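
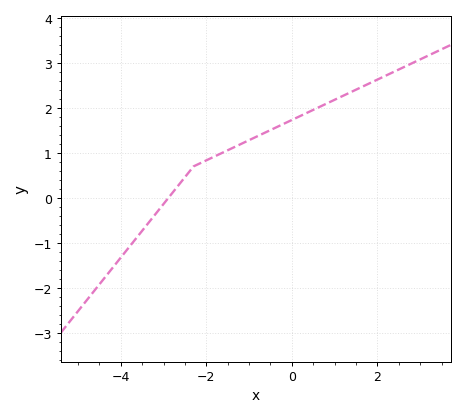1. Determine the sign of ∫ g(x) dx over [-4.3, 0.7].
positive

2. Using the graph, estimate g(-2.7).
0.223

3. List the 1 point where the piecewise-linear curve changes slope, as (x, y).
(-2.3, 0.7)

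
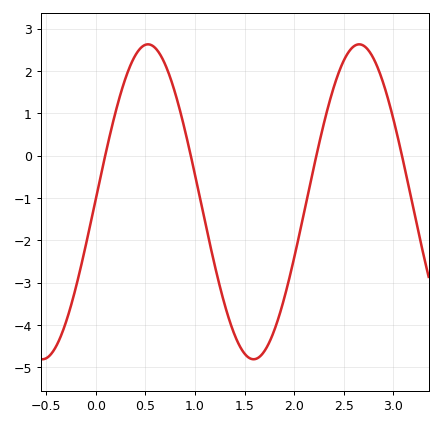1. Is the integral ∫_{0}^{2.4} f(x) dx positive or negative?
negative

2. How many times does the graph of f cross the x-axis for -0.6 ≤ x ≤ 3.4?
4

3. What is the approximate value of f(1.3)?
-3.52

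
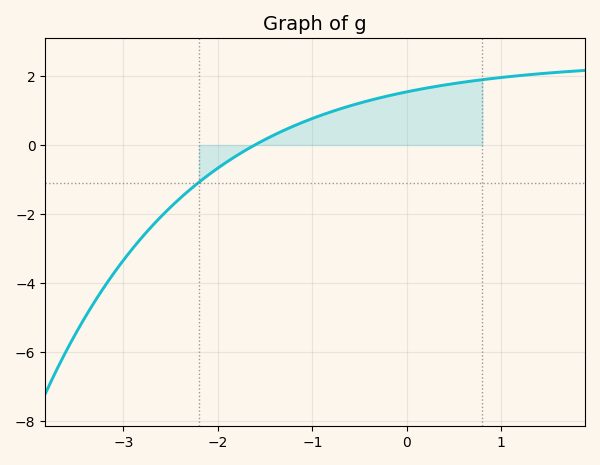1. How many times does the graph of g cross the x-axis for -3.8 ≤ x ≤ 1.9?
1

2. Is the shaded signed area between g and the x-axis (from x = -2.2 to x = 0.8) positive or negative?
positive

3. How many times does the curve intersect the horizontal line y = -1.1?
1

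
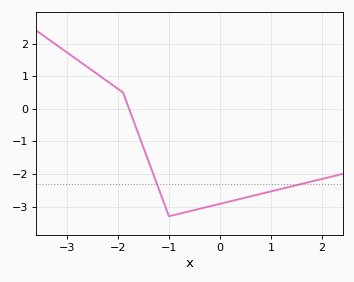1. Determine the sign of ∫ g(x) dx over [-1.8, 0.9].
negative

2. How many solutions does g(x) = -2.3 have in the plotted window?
2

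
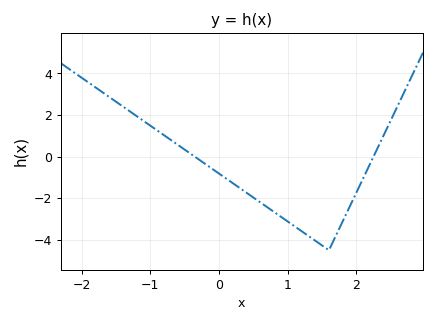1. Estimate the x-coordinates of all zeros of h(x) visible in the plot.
-0.353, 2.25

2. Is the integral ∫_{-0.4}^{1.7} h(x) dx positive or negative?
negative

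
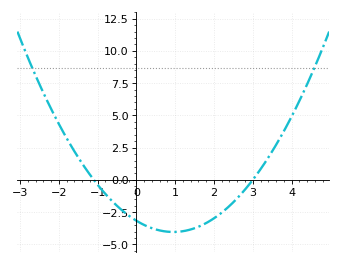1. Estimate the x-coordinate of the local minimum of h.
0.95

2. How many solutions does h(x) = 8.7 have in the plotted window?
2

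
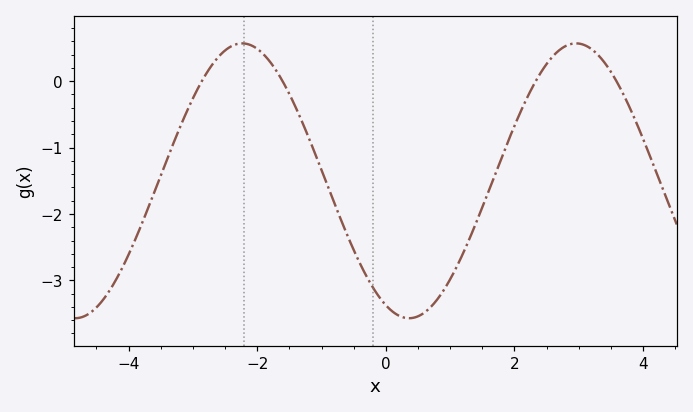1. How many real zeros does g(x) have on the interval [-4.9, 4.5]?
4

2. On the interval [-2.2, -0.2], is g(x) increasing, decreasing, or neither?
decreasing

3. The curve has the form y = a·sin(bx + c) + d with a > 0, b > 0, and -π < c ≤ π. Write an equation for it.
y = 2.07sin(1.21x - 2.01) - 1.5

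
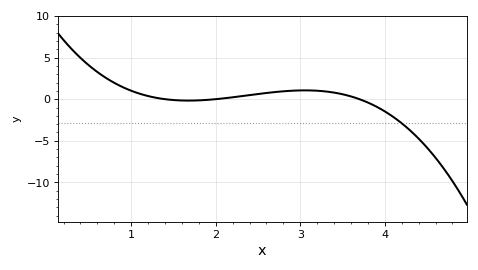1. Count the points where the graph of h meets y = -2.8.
1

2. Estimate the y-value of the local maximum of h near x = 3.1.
1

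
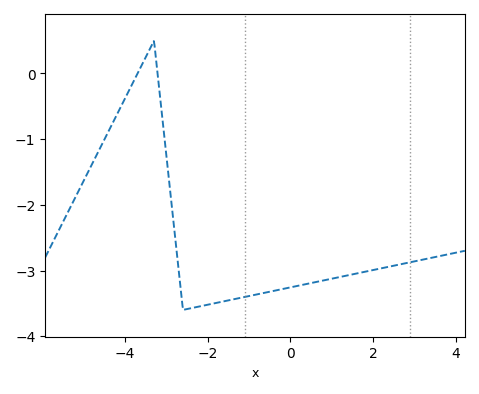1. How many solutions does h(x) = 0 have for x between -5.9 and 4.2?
2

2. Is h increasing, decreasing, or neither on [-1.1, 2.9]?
increasing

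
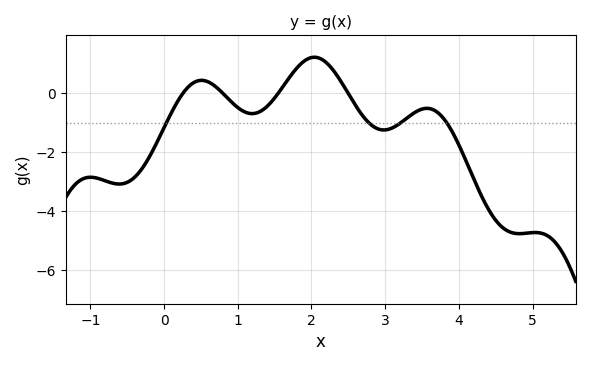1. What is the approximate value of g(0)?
-1.2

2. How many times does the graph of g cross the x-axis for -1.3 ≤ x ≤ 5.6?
4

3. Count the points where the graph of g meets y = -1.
4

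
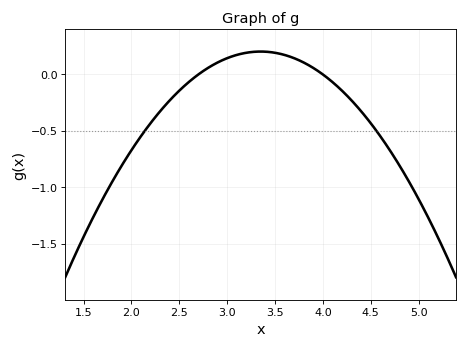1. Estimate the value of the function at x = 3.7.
0.15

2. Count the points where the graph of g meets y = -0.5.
2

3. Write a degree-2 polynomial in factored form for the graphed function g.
y = -0.48(x - 2.7)(x - 4)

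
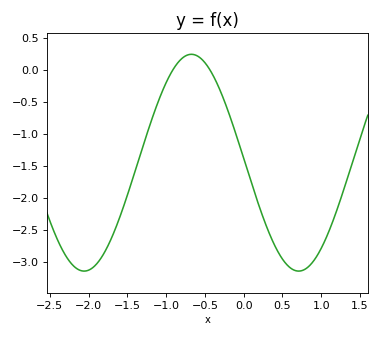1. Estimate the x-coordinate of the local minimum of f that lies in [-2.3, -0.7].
-2.06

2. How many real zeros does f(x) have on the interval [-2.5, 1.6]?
2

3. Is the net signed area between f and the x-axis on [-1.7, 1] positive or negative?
negative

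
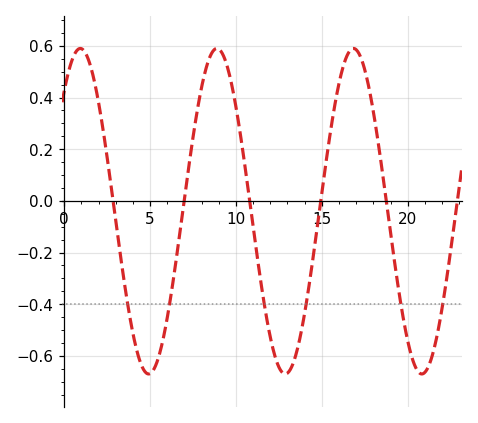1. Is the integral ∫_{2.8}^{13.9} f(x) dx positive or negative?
negative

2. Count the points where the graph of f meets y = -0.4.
6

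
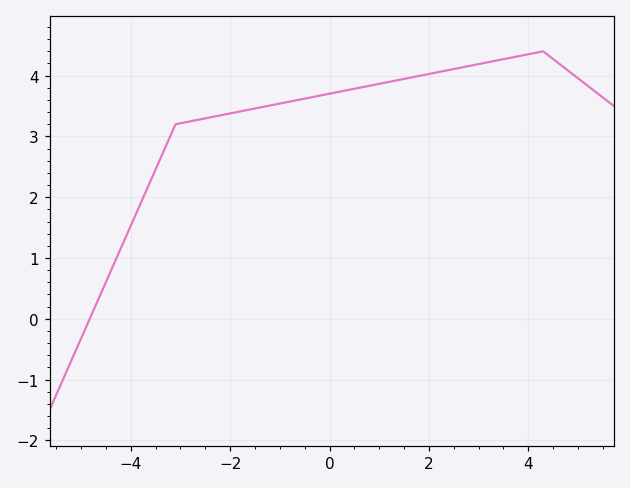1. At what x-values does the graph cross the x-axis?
-4.8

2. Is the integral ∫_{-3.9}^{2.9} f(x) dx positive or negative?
positive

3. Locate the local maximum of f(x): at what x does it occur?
4.2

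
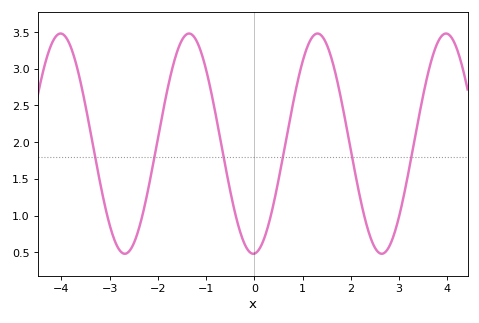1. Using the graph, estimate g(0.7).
2.18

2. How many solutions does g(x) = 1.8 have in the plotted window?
6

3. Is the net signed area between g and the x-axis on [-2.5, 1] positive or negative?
positive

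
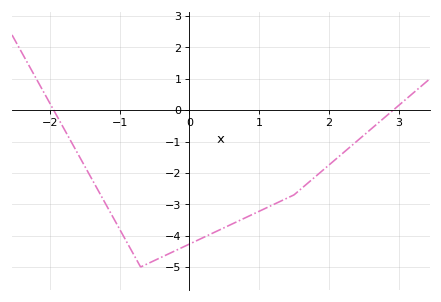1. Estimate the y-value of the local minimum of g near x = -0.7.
-5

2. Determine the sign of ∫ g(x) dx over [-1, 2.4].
negative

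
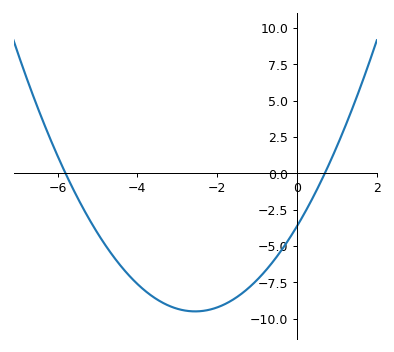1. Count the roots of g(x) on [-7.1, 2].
2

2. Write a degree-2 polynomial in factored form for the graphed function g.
y = 0.9(x + 5.8)(x - 0.7)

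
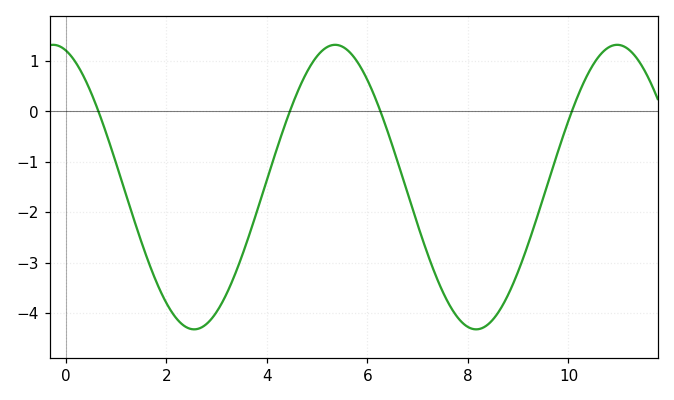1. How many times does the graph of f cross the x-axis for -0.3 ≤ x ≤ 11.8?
4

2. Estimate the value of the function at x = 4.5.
0.1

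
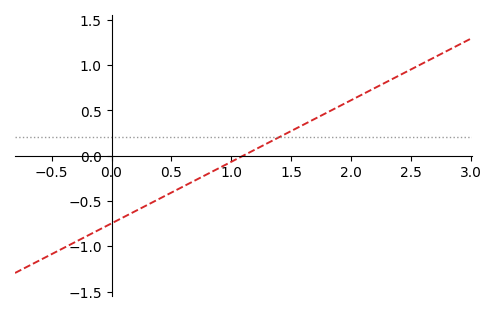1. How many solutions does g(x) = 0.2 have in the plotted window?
1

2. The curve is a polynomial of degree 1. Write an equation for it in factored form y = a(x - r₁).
y = 0.68(x - 1.1)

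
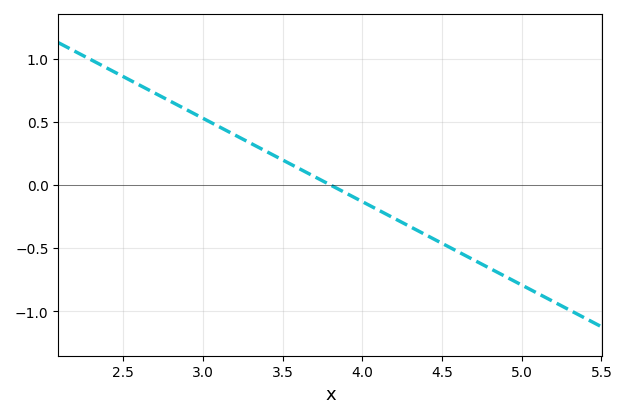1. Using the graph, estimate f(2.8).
0.65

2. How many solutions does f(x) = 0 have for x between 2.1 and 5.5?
1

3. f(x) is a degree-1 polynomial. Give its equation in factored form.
y = -0.66(x - 3.8)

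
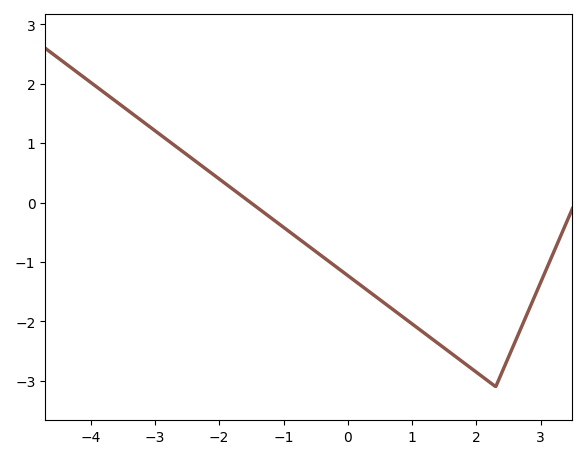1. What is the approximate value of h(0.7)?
-1.8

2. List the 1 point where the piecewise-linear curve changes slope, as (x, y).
(2.3, -3.1)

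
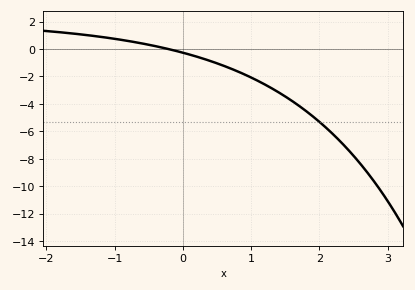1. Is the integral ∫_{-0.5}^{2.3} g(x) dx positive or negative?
negative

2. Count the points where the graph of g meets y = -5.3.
1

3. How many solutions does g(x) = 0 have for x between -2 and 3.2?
1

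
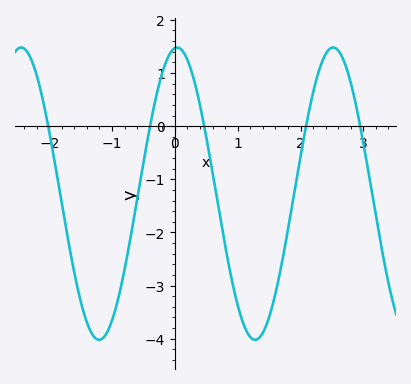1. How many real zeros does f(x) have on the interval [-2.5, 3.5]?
5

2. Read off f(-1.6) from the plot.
-2.8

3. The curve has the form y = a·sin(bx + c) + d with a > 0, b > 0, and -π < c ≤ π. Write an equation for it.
y = 2.75sin(2.5x + 1.5) - 1.27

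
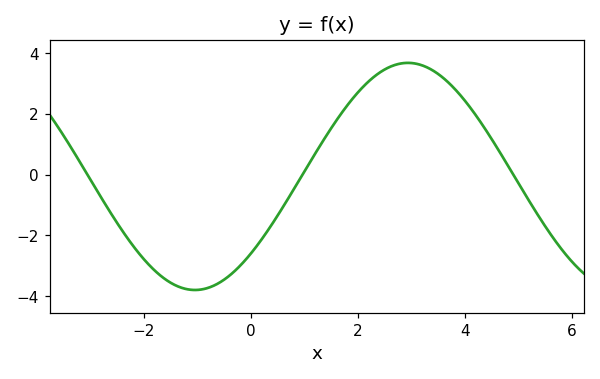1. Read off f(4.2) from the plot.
2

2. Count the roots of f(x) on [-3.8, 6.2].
3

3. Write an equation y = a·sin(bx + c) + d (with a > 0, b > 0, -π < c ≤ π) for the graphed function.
y = 3.74sin(0.79x - 0.75) - 0.06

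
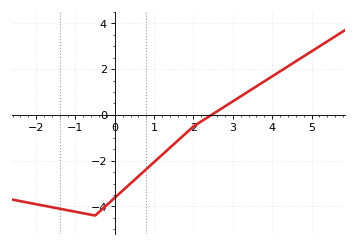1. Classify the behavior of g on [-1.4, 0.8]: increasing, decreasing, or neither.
neither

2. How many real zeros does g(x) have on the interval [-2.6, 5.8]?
1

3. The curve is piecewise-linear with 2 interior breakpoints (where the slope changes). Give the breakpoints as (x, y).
(-0.5, -4.4); (2, -0.5)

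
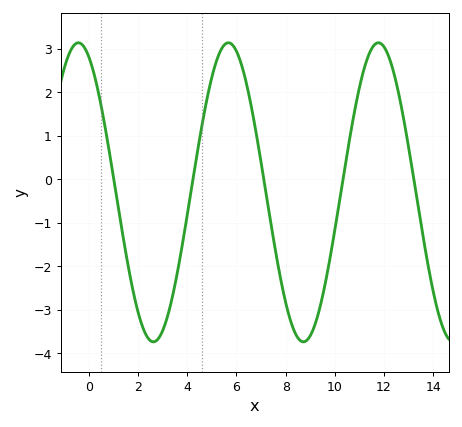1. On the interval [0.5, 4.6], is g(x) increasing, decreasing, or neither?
neither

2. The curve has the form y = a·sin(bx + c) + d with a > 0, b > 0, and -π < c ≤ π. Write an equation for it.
y = 3.44sin(1.03x + 2.01) - 0.3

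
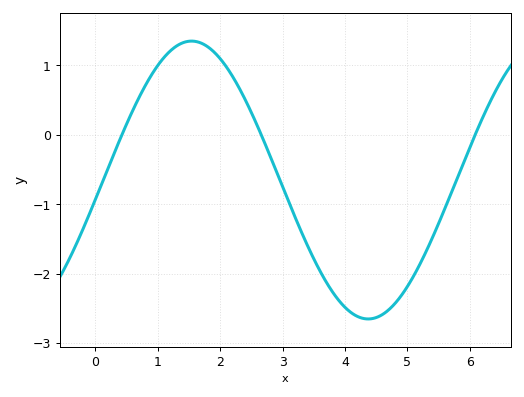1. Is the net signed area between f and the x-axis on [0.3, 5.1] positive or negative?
negative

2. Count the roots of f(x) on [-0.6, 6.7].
3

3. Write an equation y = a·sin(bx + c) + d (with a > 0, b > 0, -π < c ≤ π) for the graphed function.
y = 2sin(1.11x - 0.14) - 0.65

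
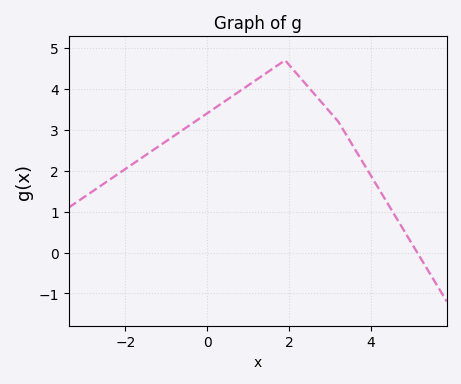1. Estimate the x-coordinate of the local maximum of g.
1.9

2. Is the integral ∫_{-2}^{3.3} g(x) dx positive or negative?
positive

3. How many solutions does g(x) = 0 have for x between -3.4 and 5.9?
1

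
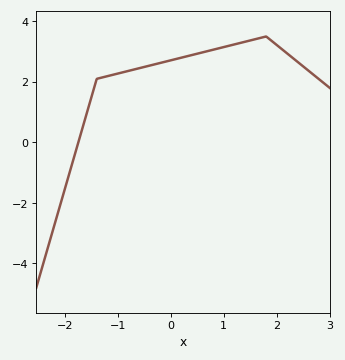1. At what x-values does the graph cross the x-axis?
-1.7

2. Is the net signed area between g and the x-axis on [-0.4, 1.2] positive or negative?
positive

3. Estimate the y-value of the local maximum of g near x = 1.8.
3.4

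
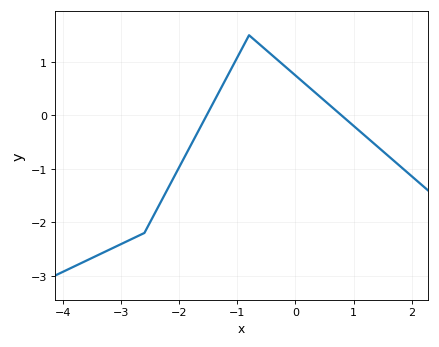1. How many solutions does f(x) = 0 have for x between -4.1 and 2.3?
2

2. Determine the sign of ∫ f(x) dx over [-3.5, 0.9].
negative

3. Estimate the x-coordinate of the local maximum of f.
-0.8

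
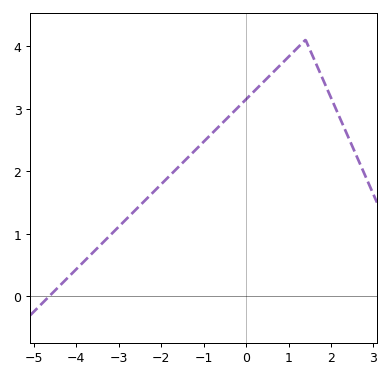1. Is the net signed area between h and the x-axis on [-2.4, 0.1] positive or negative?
positive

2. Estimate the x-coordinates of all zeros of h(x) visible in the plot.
-4.64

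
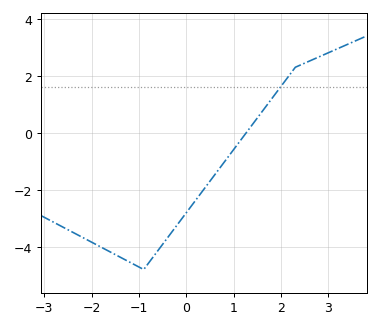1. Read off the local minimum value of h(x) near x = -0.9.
-4.8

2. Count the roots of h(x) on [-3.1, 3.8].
1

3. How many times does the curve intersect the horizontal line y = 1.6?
1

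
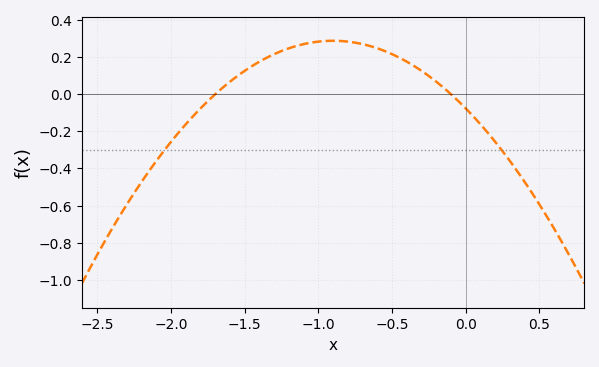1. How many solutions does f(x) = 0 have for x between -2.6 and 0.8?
2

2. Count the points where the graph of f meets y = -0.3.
2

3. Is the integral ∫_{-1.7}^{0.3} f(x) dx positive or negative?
positive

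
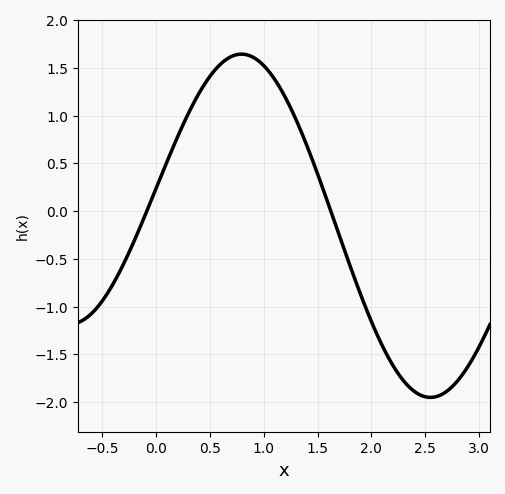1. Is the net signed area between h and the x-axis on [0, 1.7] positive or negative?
positive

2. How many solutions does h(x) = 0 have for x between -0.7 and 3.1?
2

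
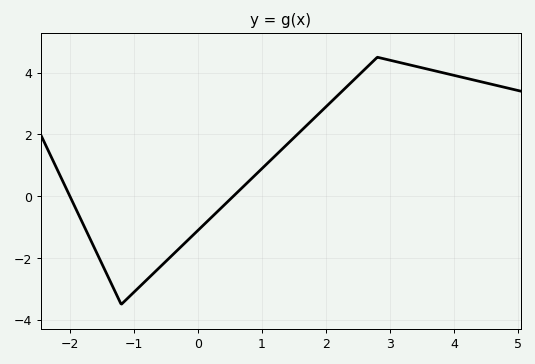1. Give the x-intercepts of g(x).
-2, 0.6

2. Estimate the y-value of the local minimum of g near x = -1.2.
-3.4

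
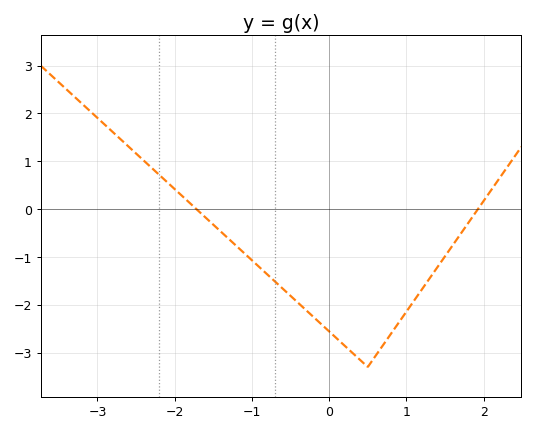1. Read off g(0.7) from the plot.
-2.84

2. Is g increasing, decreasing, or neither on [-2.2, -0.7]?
decreasing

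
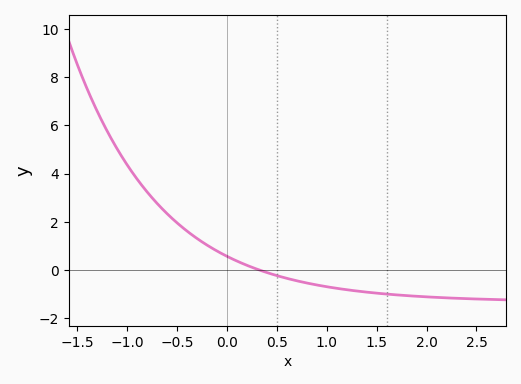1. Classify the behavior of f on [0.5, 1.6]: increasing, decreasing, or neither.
decreasing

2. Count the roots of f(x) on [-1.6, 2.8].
1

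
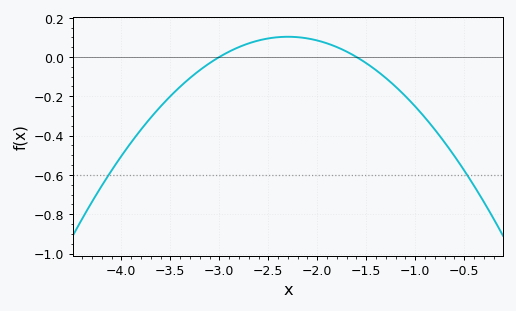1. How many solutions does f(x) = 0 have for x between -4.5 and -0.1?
2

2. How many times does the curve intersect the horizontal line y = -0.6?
2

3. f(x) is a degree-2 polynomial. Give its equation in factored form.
y = -0.21(x + 3)(x + 1.6)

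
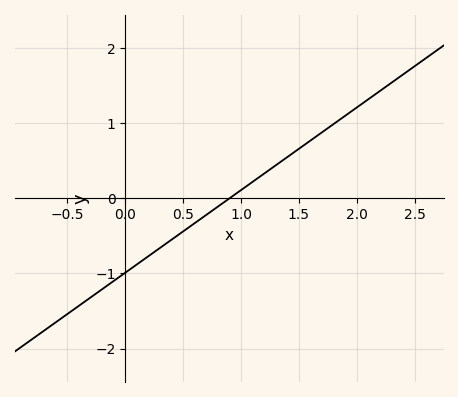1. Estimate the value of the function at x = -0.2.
-1.2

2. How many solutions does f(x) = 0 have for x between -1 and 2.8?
1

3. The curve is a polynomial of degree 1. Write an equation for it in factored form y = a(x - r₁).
y = 1.1(x - 0.9)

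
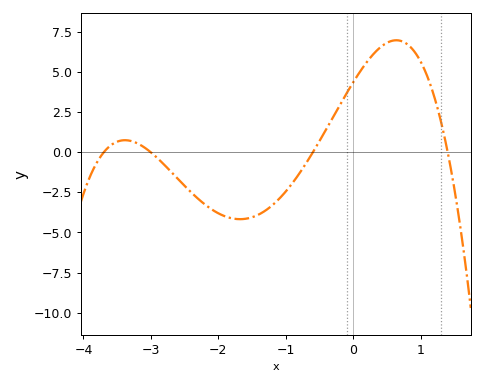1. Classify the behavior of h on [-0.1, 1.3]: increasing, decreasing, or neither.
neither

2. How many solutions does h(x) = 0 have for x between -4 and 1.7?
4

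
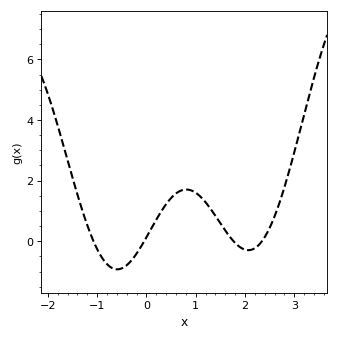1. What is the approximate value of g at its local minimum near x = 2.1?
-0.2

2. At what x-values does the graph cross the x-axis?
-1.1, 0, 1.8, 2.3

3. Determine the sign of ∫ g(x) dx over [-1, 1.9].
positive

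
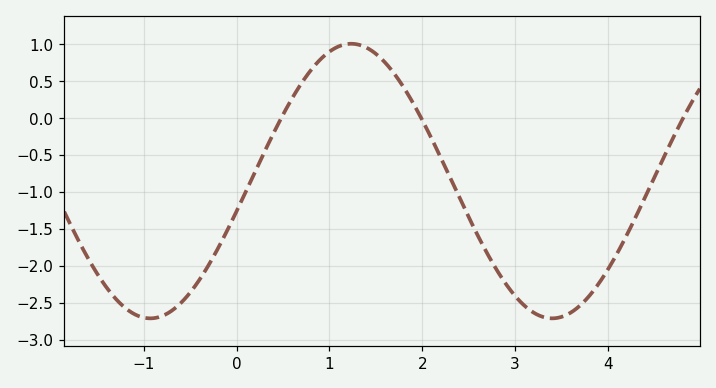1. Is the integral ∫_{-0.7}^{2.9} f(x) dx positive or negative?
negative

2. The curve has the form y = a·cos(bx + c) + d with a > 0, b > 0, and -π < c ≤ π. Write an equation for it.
y = 1.86cos(1.45x - 1.79) - 0.85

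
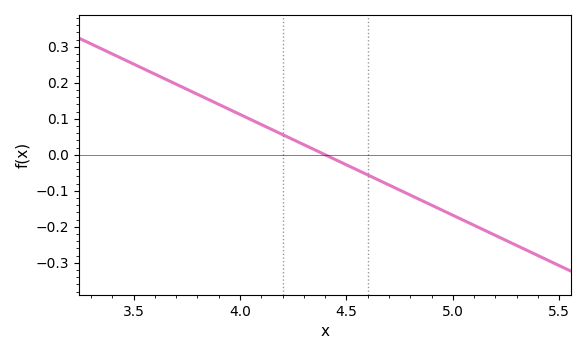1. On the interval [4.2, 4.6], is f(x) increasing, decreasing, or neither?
decreasing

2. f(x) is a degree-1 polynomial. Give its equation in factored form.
y = -0.28(x - 4.4)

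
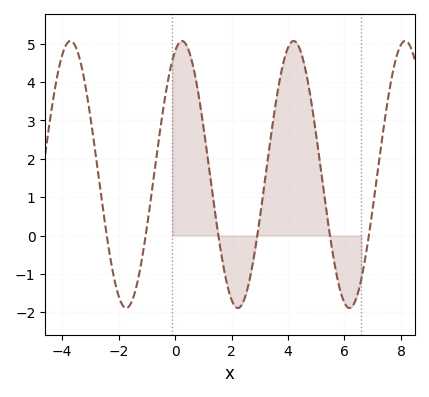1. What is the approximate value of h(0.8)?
3.8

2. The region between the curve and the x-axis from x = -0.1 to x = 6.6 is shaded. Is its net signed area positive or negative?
positive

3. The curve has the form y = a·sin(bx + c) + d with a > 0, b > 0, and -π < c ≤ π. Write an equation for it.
y = 3.48sin(1.6x + 1.2) + 1.59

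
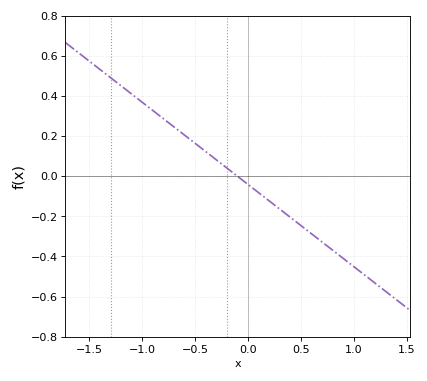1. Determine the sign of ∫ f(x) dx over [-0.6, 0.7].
negative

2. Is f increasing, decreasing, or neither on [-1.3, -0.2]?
decreasing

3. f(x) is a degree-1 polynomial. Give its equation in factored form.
y = -0.41(x + 0.1)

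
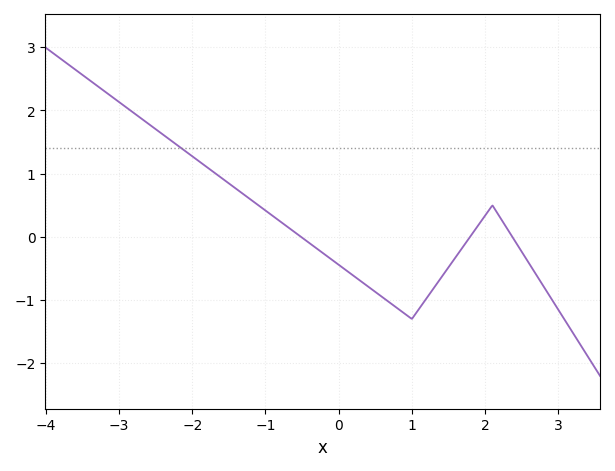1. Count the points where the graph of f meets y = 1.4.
1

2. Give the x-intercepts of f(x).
-0.514, 1.79, 2.37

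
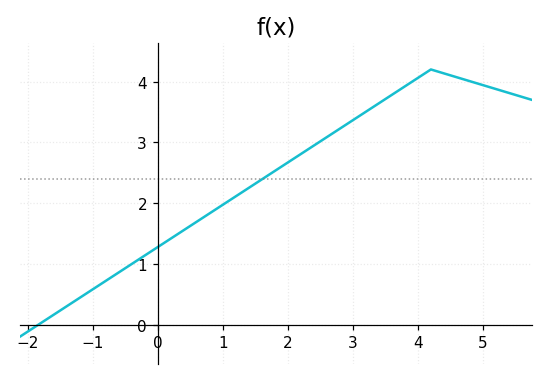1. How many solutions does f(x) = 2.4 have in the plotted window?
1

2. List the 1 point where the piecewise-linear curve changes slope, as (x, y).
(4.2, 4.2)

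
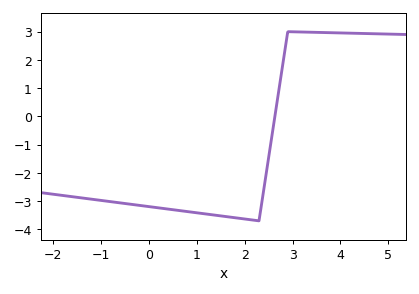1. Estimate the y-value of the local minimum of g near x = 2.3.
-3.7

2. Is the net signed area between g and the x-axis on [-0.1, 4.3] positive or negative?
negative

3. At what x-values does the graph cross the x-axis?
2.6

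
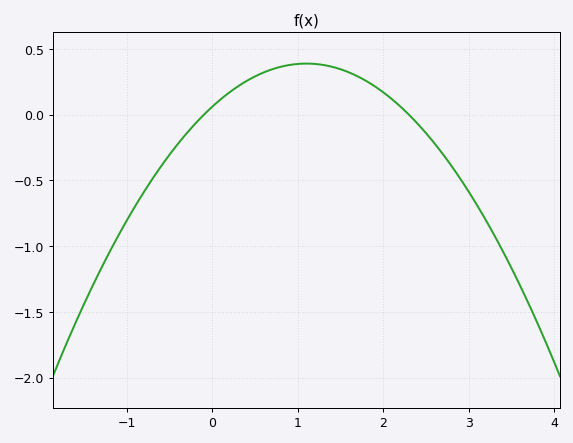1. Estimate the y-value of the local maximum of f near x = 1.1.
0.389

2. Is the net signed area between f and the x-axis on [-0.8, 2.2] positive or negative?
positive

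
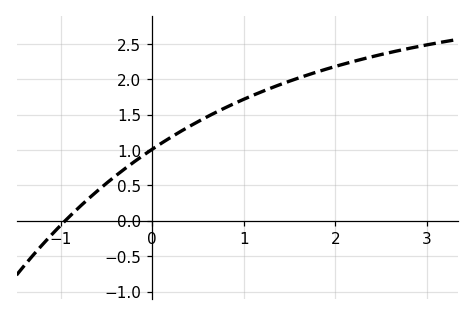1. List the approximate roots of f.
-0.95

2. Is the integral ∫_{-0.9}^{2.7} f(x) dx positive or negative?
positive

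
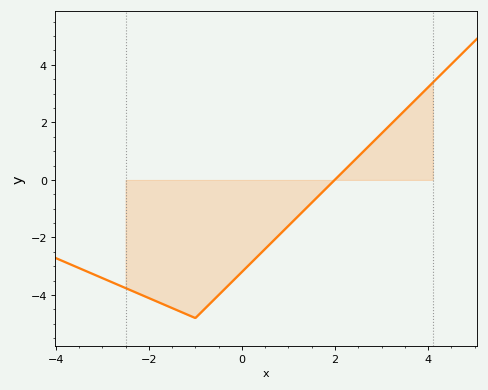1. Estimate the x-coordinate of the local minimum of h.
-1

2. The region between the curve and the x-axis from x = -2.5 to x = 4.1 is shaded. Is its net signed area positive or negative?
negative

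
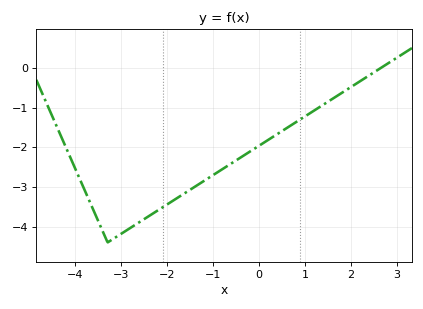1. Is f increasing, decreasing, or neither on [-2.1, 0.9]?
increasing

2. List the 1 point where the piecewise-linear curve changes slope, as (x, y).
(-3.3, -4.4)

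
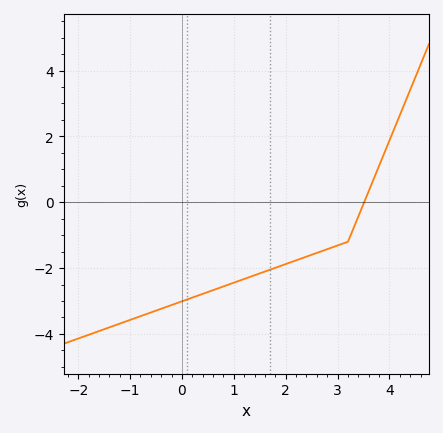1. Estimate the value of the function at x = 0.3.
-2.84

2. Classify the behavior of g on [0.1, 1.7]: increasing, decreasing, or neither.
increasing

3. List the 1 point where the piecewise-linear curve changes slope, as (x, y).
(3.2, -1.2)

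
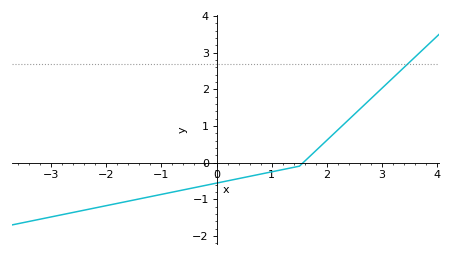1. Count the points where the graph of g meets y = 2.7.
1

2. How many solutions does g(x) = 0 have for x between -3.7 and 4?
1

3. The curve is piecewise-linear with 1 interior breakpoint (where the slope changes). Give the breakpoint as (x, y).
(1.5, -0.1)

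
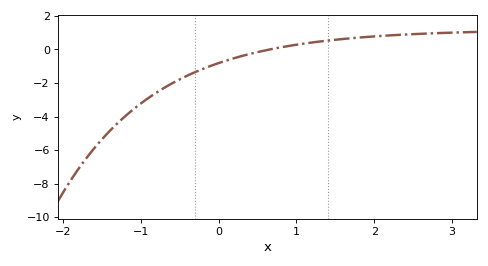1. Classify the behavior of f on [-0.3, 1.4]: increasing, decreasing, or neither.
increasing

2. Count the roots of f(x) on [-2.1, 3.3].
1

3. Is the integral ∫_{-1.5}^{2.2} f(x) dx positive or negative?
negative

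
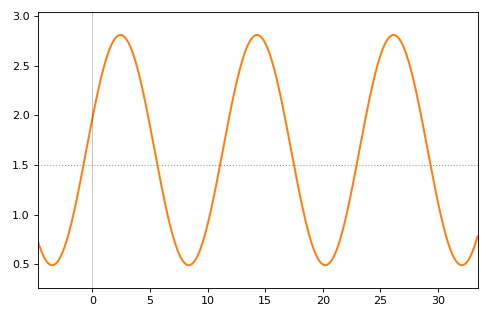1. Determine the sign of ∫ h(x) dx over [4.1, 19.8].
positive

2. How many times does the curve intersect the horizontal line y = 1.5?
6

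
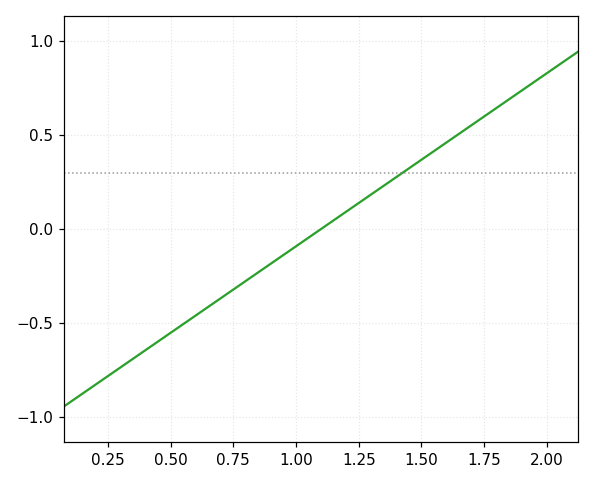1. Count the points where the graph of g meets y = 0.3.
1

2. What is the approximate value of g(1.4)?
0.3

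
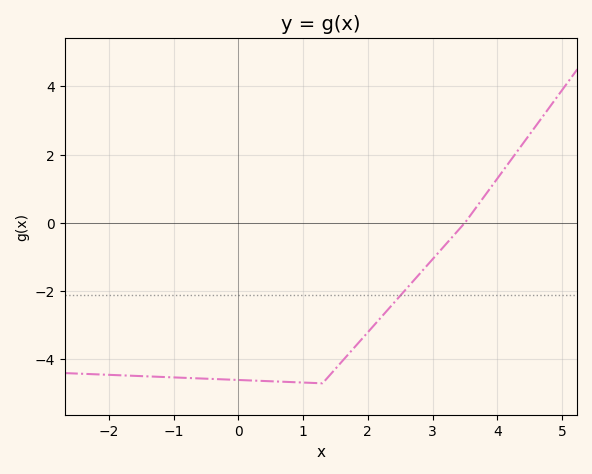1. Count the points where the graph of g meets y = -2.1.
1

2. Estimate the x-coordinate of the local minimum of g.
1.2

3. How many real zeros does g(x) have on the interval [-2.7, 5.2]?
1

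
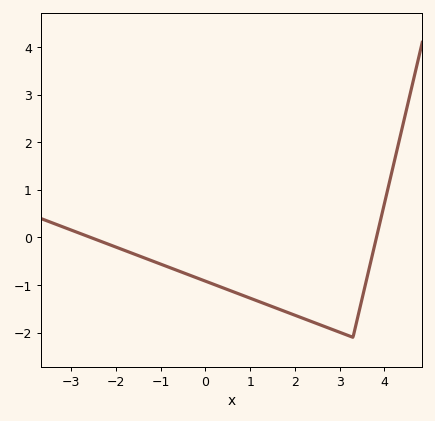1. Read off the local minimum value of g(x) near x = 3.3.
-2.1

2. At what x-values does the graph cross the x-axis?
-2.57, 3.82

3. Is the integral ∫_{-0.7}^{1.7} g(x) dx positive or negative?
negative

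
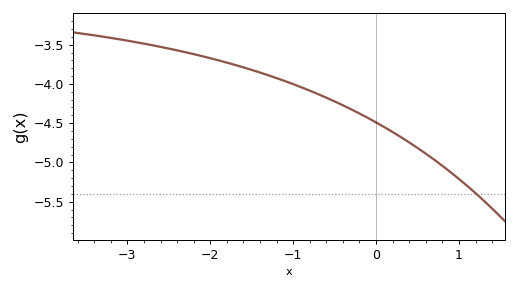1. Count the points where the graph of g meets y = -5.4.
1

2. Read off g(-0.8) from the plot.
-4.09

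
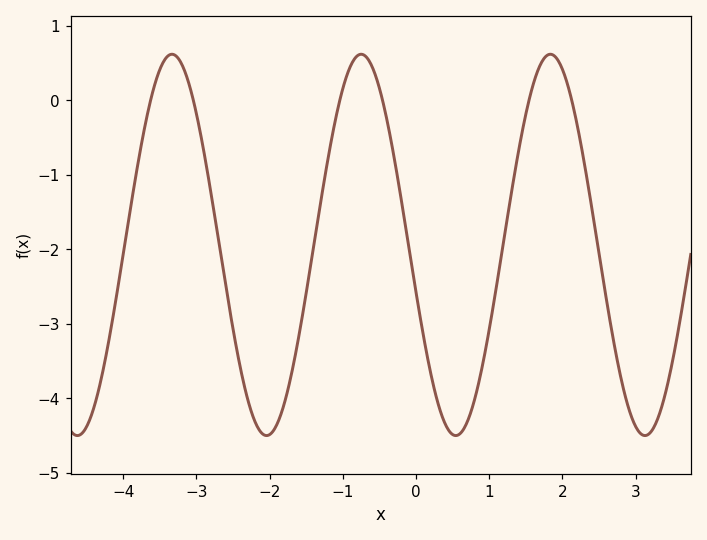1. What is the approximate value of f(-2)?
-4.5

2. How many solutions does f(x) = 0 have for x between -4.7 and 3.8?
6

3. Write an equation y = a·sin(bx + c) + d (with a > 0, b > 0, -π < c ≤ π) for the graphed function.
y = 2.56sin(2.4x - 2.9) - 1.94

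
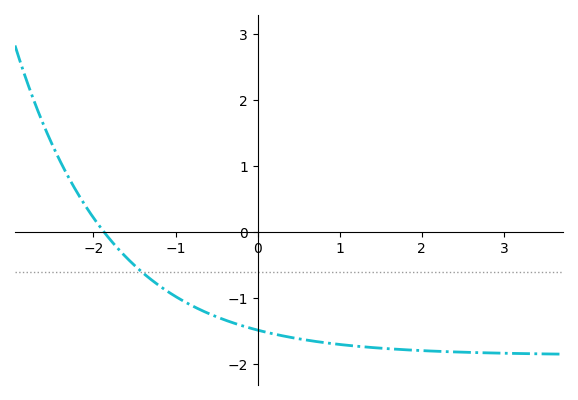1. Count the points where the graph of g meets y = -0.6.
1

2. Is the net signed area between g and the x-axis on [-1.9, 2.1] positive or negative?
negative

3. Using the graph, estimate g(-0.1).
-1.45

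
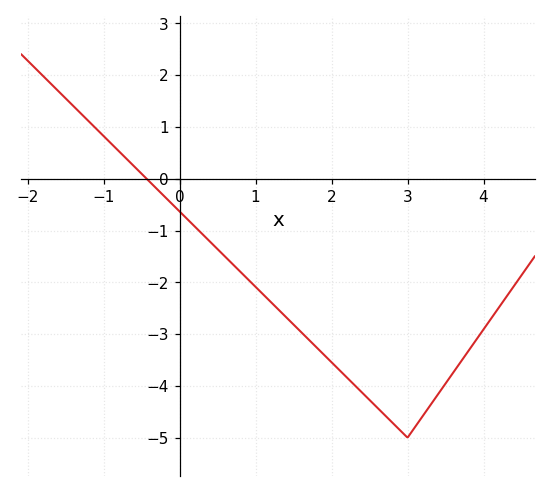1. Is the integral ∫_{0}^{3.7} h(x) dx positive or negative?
negative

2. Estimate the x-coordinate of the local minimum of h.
3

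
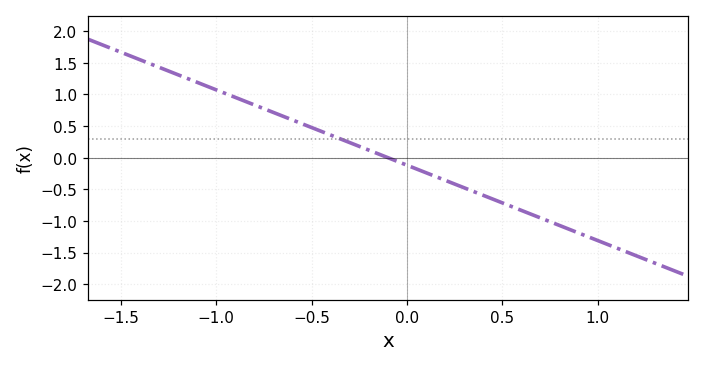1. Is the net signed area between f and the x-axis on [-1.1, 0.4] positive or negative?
positive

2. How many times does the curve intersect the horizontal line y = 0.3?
1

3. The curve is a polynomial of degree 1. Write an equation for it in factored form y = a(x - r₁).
y = -1.19(x + 0.1)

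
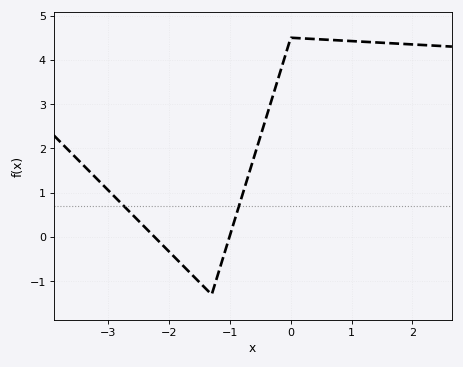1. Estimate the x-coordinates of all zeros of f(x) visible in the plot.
-2.24, -1.01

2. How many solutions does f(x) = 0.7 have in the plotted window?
2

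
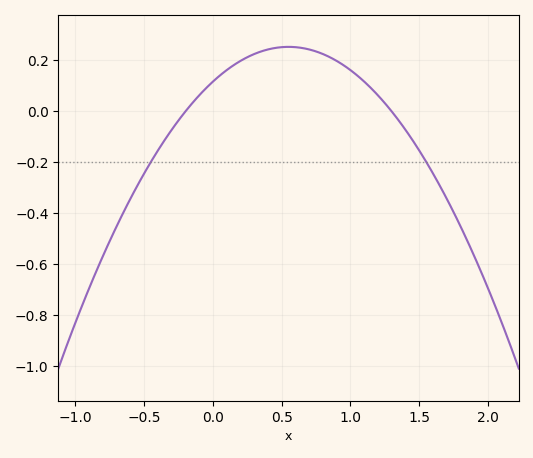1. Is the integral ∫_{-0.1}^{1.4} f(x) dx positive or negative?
positive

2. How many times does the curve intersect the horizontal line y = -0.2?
2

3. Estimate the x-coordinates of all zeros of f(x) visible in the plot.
-0.2, 1.3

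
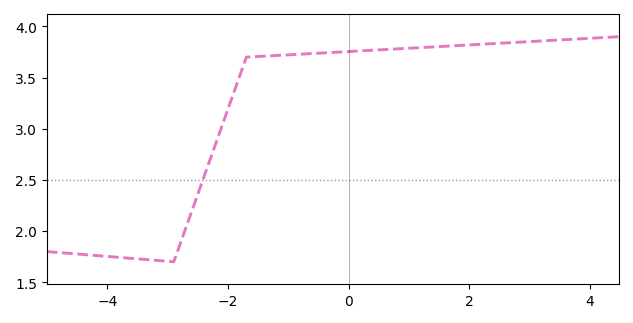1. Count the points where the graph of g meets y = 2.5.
1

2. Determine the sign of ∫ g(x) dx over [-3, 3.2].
positive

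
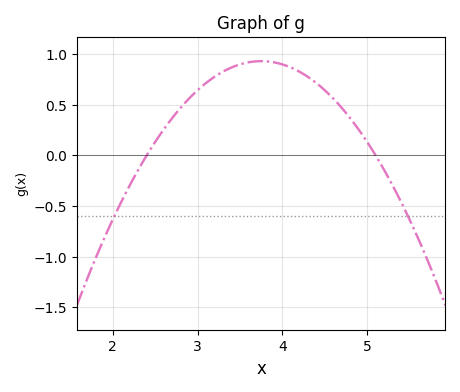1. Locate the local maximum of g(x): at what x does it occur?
3.7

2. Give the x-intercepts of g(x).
2.4, 5.1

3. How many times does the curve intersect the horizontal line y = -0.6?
2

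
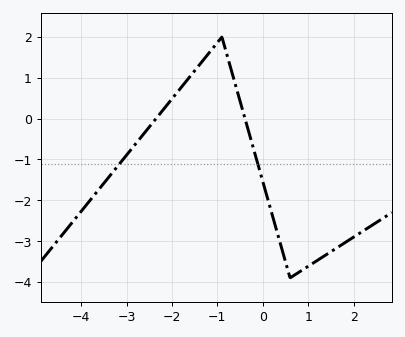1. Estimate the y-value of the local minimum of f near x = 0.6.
-3.9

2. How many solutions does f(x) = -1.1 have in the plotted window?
2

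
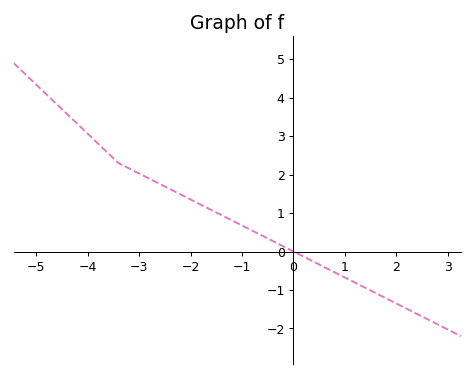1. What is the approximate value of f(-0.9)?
0.609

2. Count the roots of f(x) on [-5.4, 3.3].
1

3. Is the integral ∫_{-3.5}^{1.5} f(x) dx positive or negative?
positive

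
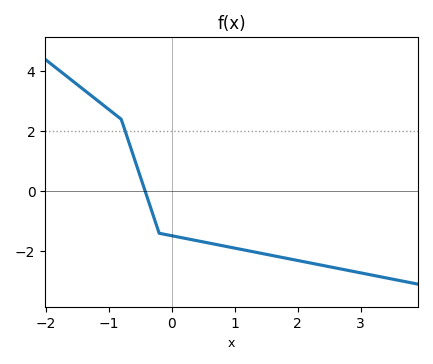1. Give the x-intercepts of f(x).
-0.421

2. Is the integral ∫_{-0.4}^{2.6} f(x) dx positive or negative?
negative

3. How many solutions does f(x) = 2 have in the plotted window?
1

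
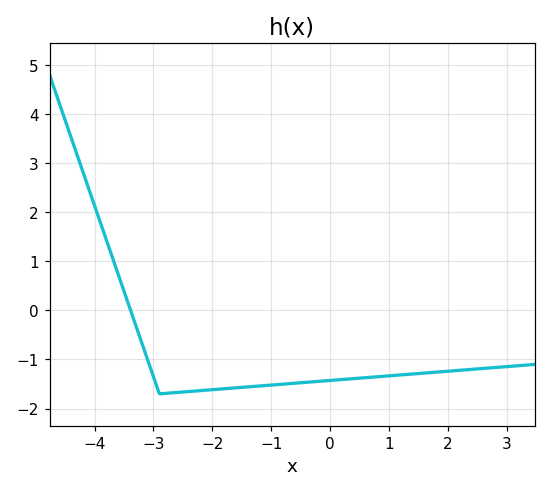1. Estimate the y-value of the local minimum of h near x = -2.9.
-1.7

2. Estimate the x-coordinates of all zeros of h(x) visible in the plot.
-3.39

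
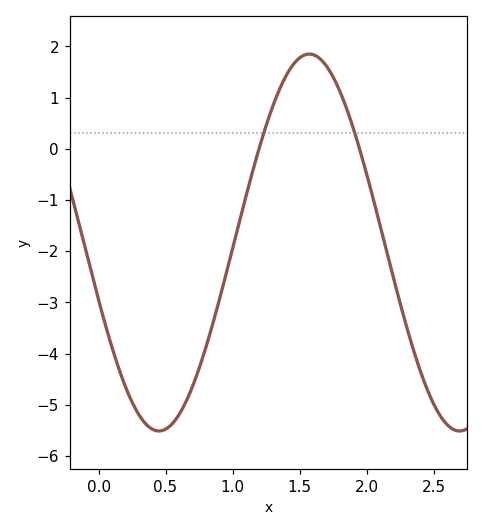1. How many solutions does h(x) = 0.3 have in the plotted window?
2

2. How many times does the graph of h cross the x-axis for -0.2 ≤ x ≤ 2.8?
2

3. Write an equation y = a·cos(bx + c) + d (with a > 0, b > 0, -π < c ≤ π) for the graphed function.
y = 3.68cos(2.8x + 1.88) - 1.83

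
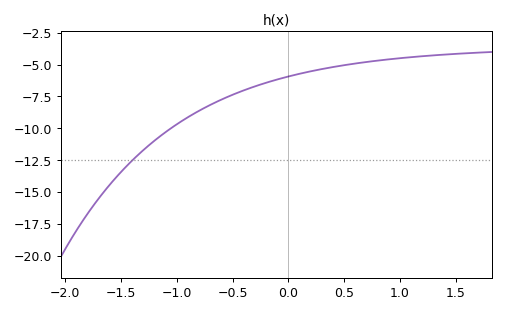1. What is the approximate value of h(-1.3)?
-11.8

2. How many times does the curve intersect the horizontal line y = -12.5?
1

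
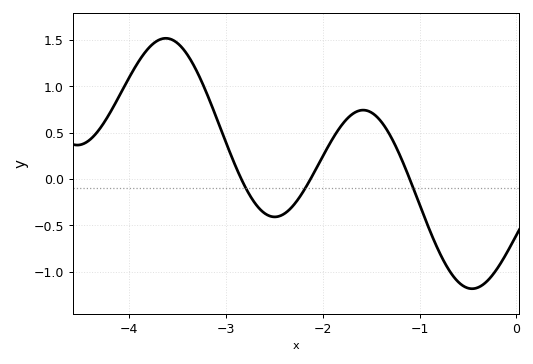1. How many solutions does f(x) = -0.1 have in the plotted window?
3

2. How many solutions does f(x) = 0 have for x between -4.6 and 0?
3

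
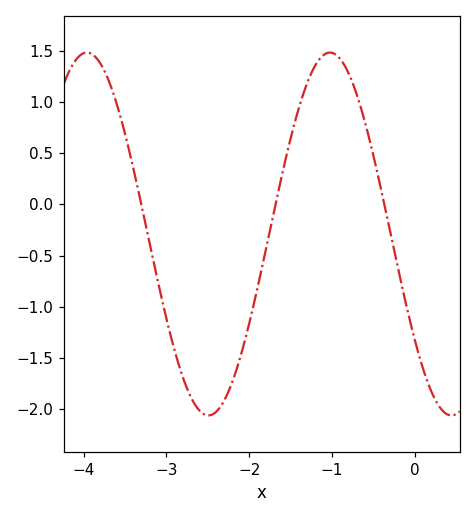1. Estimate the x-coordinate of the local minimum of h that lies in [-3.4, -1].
-2.5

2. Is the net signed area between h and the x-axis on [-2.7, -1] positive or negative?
negative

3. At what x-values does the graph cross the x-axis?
-3.3, -1.7, -0.4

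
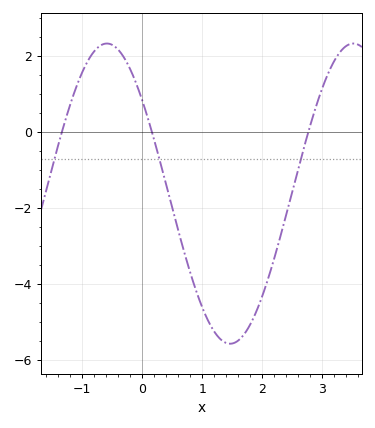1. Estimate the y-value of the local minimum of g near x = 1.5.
-5.56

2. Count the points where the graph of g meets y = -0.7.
3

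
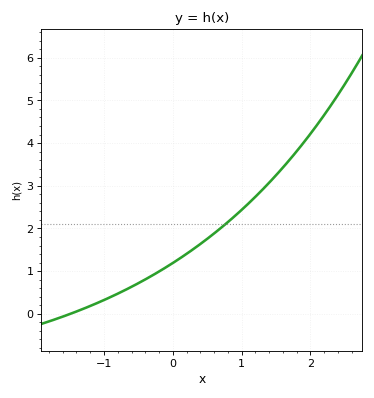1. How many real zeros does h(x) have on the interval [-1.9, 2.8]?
1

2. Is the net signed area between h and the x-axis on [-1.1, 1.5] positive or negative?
positive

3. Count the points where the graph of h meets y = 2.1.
1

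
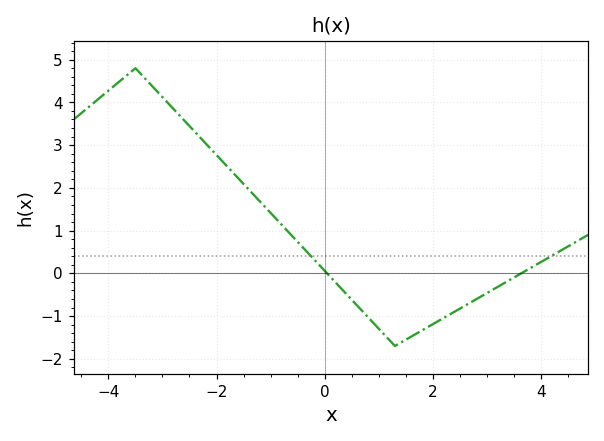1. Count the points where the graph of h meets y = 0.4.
2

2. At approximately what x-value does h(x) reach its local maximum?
-3.5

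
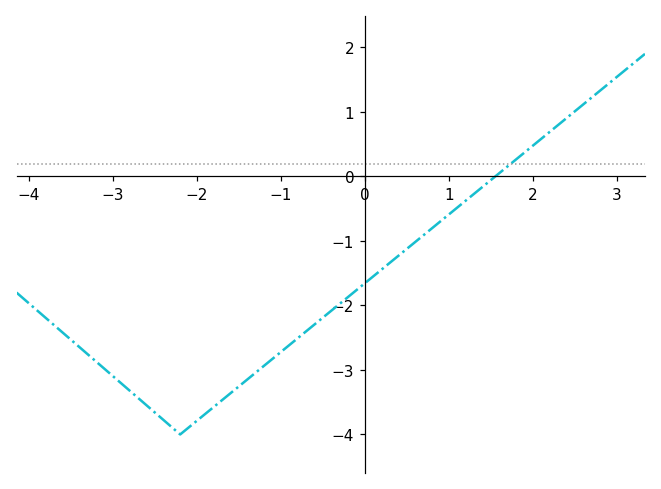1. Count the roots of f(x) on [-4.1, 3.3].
1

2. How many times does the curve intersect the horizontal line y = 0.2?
1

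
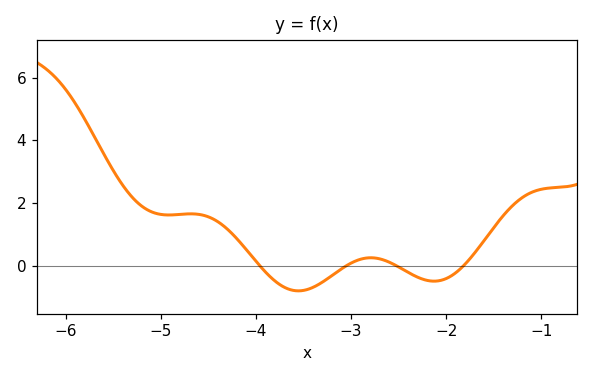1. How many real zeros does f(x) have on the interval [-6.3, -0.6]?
4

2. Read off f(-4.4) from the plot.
1.4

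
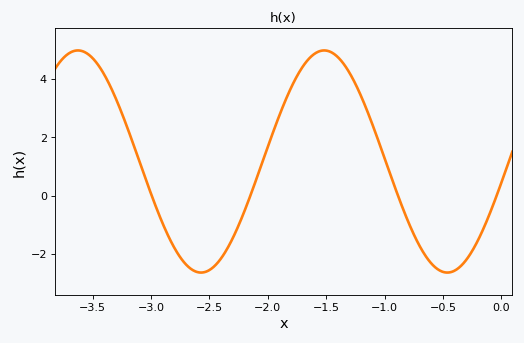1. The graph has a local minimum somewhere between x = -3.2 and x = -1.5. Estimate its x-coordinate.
-2.6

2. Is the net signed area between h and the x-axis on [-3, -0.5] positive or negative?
positive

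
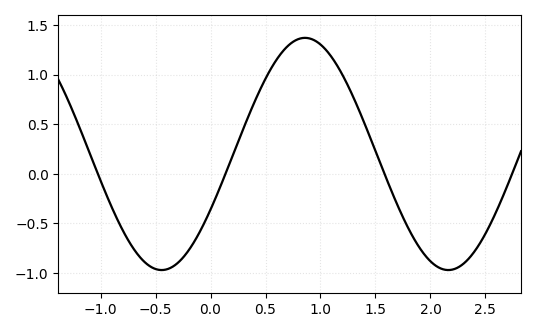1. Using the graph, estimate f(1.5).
0.25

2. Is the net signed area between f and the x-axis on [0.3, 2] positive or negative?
positive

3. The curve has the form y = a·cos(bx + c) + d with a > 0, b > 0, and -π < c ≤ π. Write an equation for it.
y = 1.17cos(2.4x - 2.1) + 0.2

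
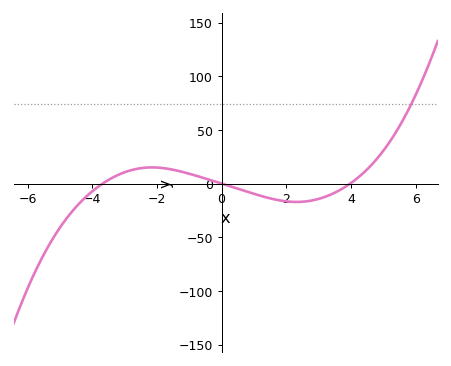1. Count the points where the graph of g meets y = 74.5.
1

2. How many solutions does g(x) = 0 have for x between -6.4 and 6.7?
3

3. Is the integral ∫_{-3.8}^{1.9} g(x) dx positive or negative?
positive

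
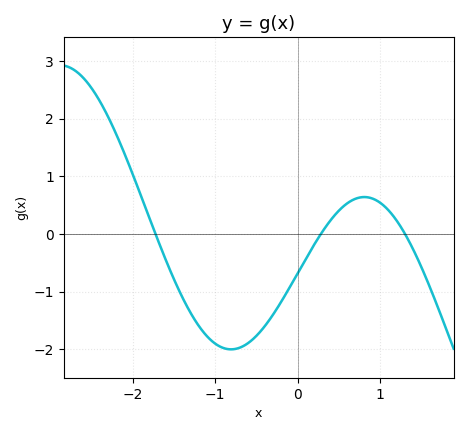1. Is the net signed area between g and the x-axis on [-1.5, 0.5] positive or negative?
negative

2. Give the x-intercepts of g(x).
-1.72, 0.282, 1.3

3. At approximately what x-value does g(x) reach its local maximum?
0.809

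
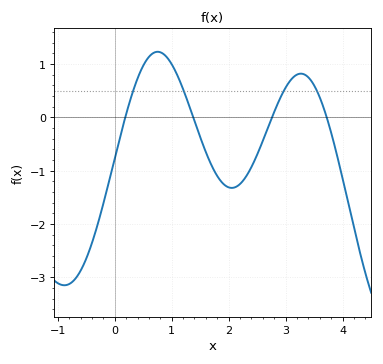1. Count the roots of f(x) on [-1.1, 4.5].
4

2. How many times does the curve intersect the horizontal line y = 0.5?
4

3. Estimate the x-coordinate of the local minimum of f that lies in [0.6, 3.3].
2.1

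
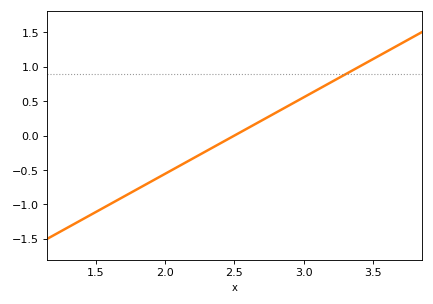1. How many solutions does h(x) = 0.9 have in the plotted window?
1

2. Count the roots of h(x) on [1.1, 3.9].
1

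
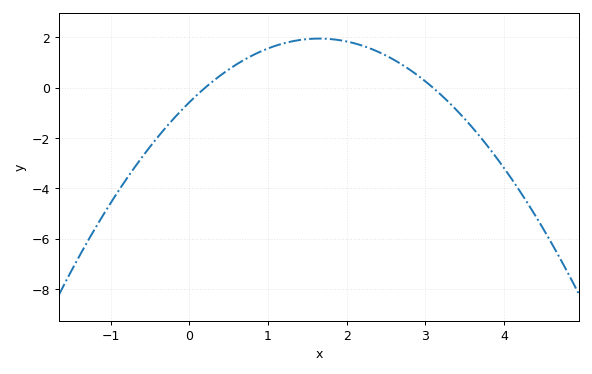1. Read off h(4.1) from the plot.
-3.6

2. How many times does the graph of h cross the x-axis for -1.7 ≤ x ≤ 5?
2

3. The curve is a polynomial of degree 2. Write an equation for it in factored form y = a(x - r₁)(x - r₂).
y = -0.93(x - 0.2)(x - 3.1)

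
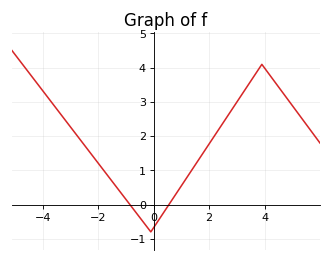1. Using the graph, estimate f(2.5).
2.38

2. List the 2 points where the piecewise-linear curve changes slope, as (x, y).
(-0.1, -0.8); (3.9, 4.1)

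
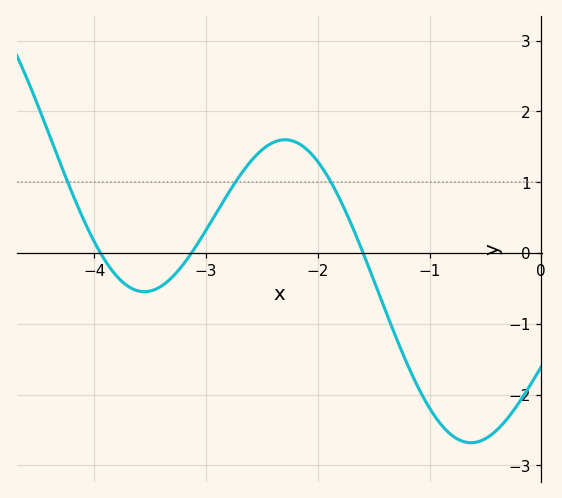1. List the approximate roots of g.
-3.94, -3.13, -1.59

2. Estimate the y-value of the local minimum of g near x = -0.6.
-2.68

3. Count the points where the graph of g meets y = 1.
3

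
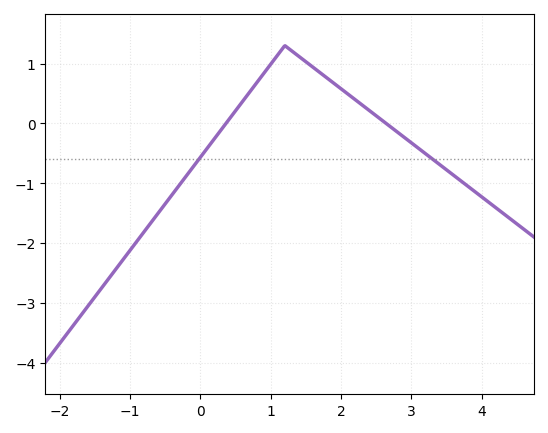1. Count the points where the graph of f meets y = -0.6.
2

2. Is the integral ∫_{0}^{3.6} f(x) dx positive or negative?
positive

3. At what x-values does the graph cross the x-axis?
0.365, 2.64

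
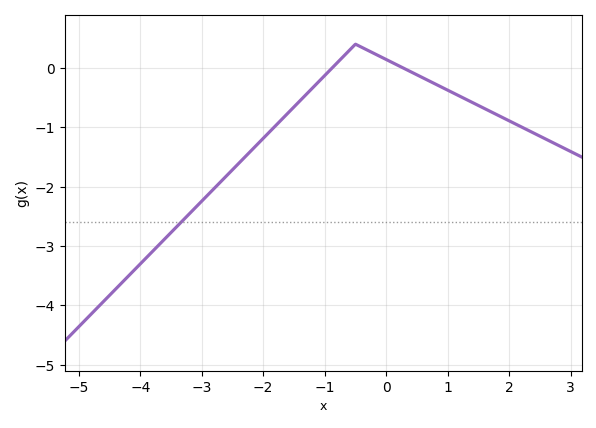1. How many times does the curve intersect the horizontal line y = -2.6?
1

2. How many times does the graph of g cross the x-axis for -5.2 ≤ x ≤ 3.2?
2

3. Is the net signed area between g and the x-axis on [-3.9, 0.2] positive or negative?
negative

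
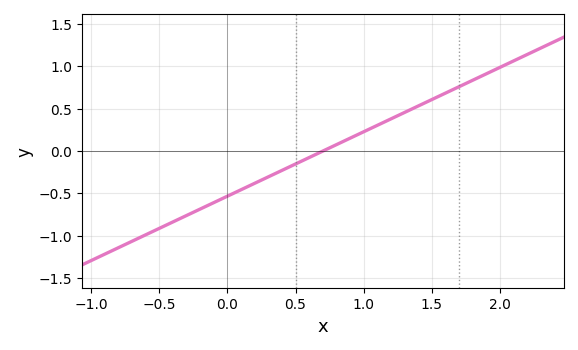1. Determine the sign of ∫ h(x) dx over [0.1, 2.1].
positive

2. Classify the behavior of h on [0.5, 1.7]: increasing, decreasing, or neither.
increasing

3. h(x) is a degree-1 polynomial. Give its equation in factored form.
y = 0.76(x - 0.7)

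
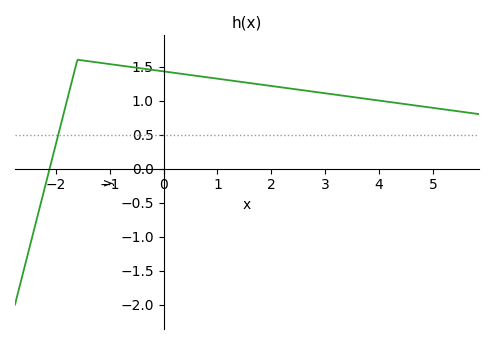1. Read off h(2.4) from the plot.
1.17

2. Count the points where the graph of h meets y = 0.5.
1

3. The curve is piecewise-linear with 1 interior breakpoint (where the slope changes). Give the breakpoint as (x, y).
(-1.6, 1.6)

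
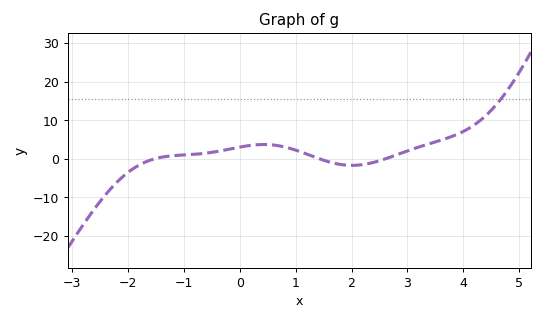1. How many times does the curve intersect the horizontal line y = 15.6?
1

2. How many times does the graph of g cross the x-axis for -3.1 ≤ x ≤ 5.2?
3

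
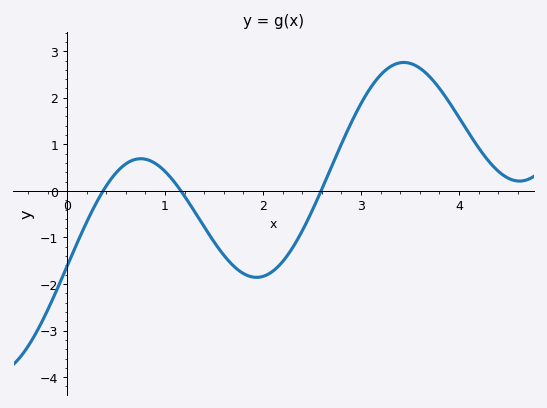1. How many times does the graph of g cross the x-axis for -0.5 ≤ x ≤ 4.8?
3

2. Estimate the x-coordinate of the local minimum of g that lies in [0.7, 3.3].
1.93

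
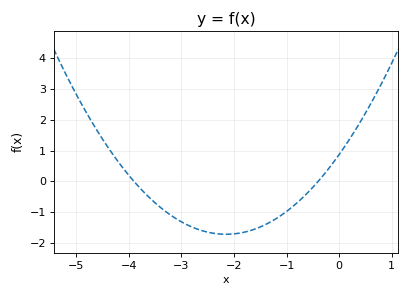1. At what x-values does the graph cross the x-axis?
-3.9, -0.4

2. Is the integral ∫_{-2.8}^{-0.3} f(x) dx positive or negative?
negative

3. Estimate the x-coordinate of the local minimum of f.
-2.15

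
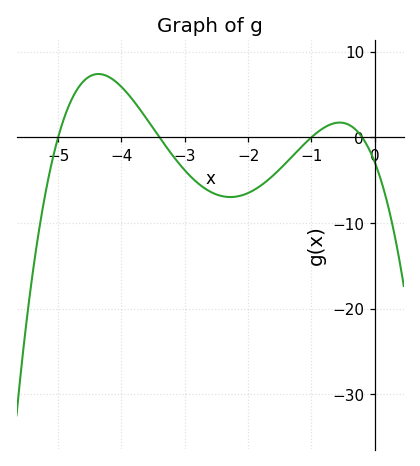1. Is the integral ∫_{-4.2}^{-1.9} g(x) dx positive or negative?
negative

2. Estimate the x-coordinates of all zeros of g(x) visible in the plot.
-5, -3.4, -1, -0.2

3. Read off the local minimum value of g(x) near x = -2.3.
-7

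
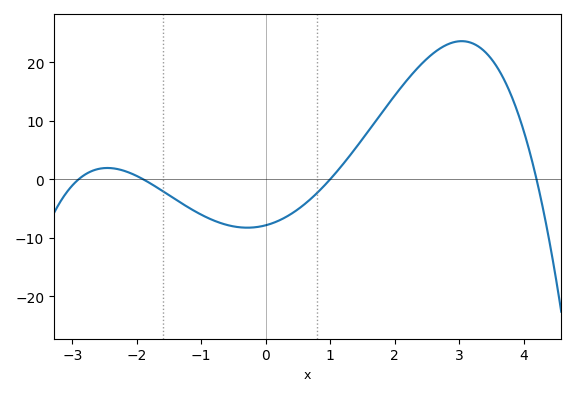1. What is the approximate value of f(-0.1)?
-8.11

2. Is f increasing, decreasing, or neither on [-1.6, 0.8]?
neither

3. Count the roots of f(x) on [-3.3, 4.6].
4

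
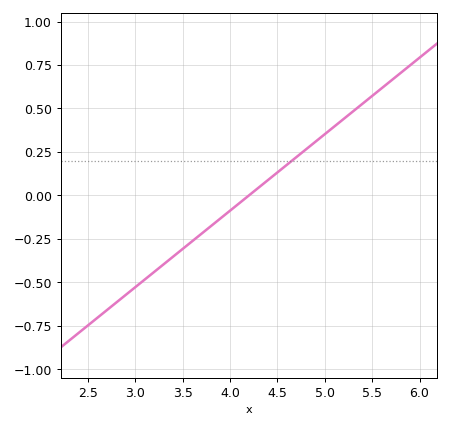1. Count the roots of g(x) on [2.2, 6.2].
1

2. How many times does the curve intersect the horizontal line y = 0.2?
1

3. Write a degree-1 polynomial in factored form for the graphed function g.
y = 0.44(x - 4.2)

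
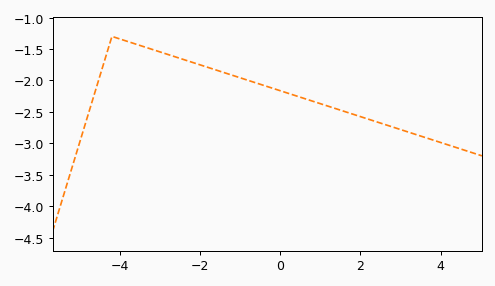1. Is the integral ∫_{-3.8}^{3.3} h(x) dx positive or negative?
negative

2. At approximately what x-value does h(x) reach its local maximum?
-4.2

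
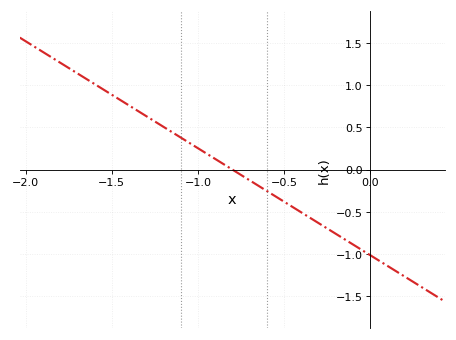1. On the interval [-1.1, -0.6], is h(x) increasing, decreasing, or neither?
decreasing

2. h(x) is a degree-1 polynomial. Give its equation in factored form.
y = -1.27(x + 0.8)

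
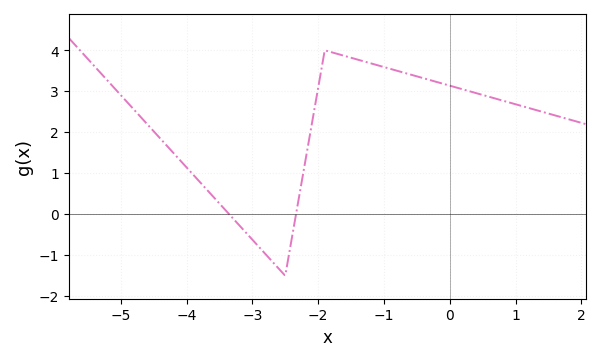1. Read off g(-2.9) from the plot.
-0.795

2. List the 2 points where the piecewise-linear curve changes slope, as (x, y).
(-2.5, -1.5); (-1.9, 4)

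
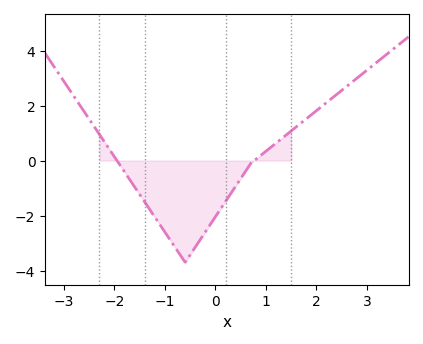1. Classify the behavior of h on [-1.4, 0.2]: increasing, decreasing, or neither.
neither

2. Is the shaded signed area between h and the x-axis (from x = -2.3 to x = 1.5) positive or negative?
negative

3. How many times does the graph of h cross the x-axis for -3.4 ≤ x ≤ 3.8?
2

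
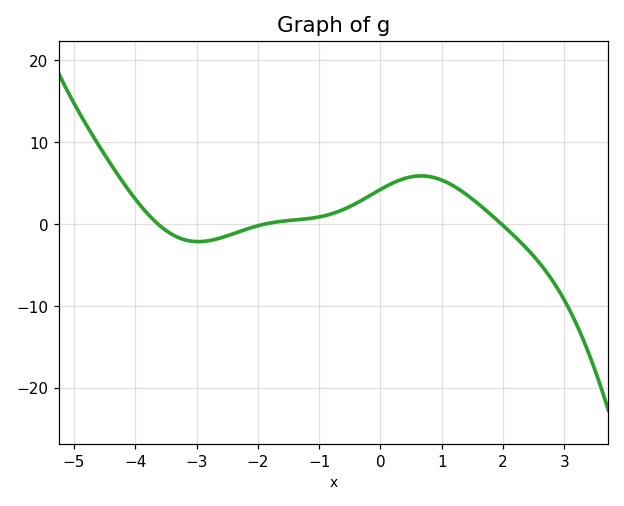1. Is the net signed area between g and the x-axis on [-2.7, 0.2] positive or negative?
positive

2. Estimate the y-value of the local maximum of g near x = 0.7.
6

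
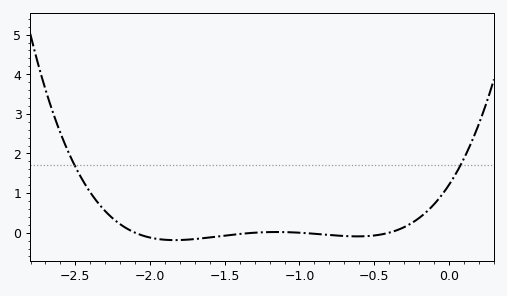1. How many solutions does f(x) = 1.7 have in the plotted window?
2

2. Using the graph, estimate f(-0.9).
0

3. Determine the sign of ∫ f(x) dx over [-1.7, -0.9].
negative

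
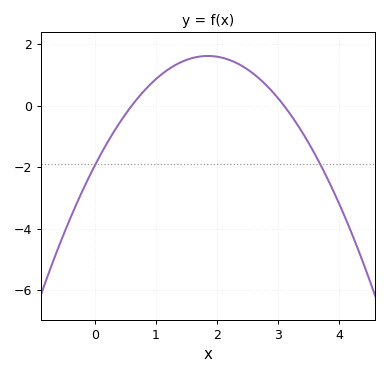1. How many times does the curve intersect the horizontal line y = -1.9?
2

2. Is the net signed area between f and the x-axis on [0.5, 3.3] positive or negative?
positive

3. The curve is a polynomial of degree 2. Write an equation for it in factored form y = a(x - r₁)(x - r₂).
y = -1.04(x - 0.6)(x - 3.1)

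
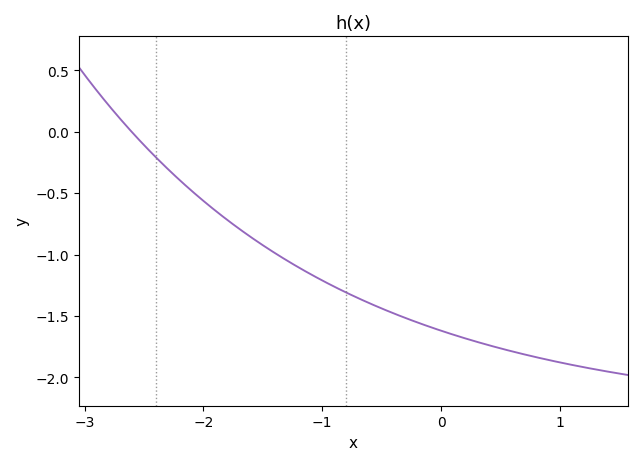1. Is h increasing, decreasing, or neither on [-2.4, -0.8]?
decreasing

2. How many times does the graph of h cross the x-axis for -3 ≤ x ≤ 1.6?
1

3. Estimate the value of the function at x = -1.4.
-1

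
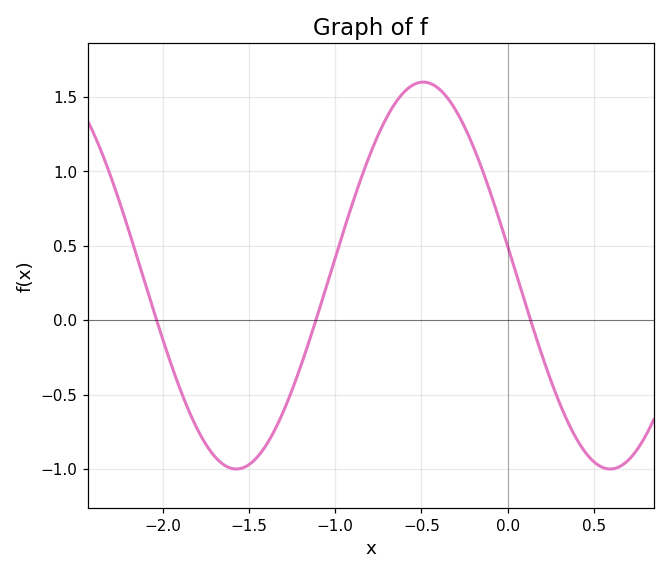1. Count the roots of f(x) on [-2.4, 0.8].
3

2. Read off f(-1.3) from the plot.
-0.614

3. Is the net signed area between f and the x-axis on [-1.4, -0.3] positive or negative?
positive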